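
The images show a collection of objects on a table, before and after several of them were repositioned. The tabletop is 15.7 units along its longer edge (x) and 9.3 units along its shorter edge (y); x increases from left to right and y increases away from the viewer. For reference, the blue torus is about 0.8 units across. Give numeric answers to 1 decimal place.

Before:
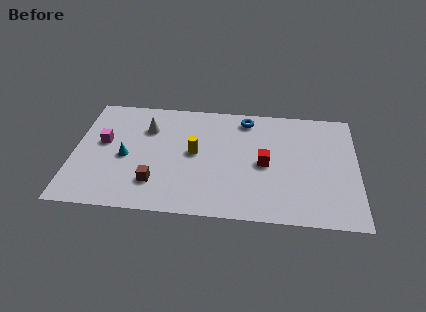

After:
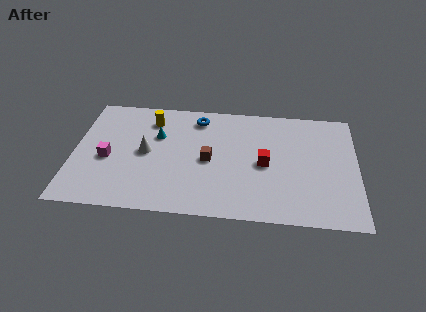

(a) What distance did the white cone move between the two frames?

2.0

The white cone moved from about (4.0, 6.7) to (4.0, 4.7), a distance of √(0.0² + 2.0²) ≈ 2.0.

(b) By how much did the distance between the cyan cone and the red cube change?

-1.5

They were about 7.7 units apart before and 6.2 after — 1.5 units closer together.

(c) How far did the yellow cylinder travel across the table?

3.5

From (6.7, 4.9) to (4.2, 7.4), the yellow cylinder covered √(2.5² + 2.5²) ≈ 3.5 units.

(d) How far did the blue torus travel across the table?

2.7

The blue torus was near (9.5, 8.0) before and (6.8, 7.8) after, so it travelled √(2.7² + 0.2²) ≈ 2.7 units.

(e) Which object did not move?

the red cube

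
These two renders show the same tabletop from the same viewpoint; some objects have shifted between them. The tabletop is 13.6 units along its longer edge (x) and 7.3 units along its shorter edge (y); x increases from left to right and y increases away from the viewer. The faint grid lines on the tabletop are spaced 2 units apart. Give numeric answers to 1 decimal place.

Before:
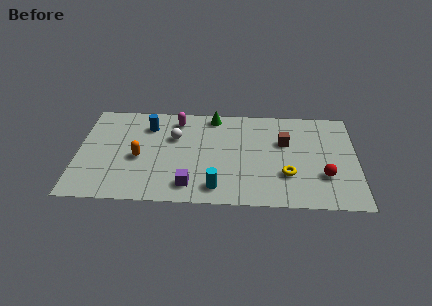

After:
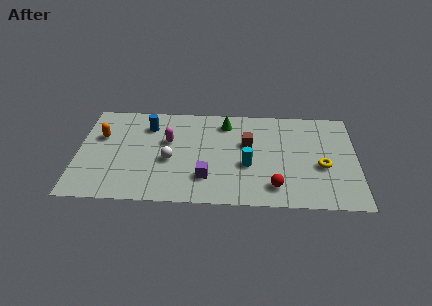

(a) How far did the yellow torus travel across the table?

1.8

The yellow torus was near (10.2, 2.3) before and (11.9, 3.0) after, so it travelled √(1.7² + 0.7²) ≈ 1.8 units.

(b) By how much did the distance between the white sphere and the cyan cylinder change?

-0.4

They were about 4.2 units apart before and 3.8 after — 0.4 units closer together.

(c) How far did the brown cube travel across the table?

1.8

The brown cube moved from about (10.1, 4.7) to (8.3, 4.5), a distance of √(1.8² + 0.2²) ≈ 1.8.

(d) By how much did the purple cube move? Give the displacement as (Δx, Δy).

(0.8, 0.6)

The purple cube started near (5.5, 1.3) and ended near (6.3, 1.9).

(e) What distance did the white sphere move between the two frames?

1.7

From (4.7, 4.8) to (4.5, 3.1), the white sphere covered √(0.2² + 1.7²) ≈ 1.7 units.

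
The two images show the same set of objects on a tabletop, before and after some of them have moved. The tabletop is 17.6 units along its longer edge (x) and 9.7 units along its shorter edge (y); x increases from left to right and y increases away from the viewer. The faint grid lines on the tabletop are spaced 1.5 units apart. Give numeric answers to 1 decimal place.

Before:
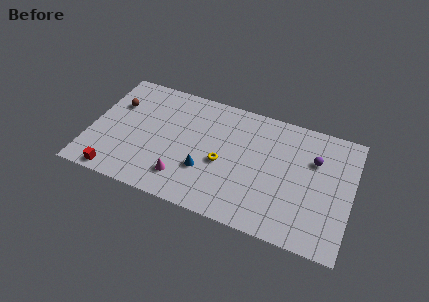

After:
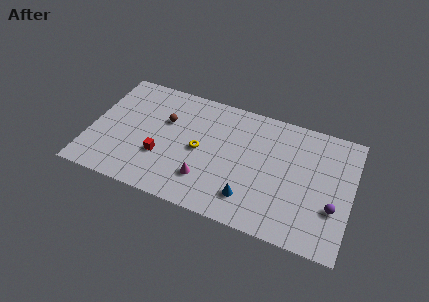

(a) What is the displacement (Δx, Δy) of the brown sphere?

(3.4, -0.3)

The brown sphere was at about (1.5, 6.6) and moved to about (4.9, 6.3).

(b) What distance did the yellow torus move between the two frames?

1.7

The yellow torus was near (9.0, 4.2) before and (7.4, 4.7) after, so it travelled √(1.6² + 0.5²) ≈ 1.7 units.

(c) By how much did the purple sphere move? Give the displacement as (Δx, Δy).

(1.5, -3.3)

From the two frames, the purple sphere sits at roughly (15.0, 6.6) before and (16.5, 3.3) after.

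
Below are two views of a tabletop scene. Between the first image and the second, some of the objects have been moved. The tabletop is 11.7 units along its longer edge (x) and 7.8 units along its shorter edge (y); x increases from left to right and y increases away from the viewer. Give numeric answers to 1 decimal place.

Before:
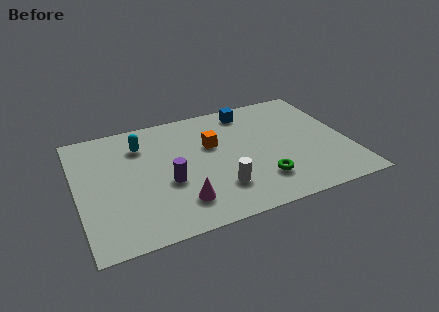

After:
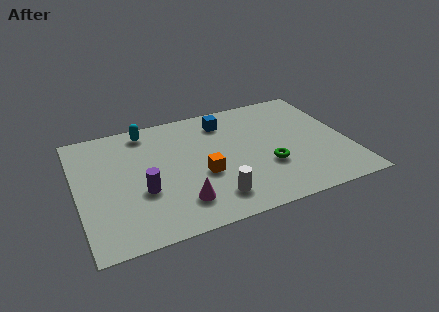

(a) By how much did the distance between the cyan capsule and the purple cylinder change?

+1.0

Before: roughly 2.9 units apart; after: 3.9. That's 1.0 units further apart.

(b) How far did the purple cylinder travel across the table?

1.1

The purple cylinder was near (3.8, 3.1) before and (2.7, 2.9) after, so it travelled √(1.1² + 0.2²) ≈ 1.1 units.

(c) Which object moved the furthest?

the orange cube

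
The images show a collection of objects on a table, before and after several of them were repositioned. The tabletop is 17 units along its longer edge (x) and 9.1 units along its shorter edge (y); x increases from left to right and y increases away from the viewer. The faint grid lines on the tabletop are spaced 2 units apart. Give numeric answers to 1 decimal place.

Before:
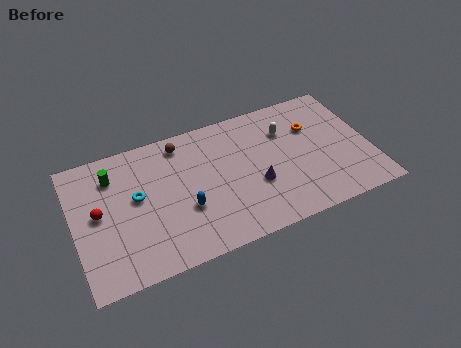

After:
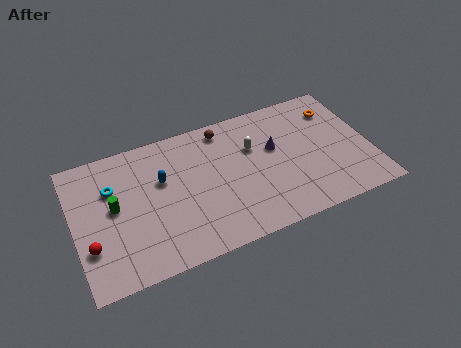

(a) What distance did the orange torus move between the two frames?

1.7

From (13.9, 6.2) to (15.4, 7.0), the orange torus covered √(1.5² + 0.8²) ≈ 1.7 units.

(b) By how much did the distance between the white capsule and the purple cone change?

-2.4

They were about 3.7 units apart before and 1.3 after — 2.4 units closer together.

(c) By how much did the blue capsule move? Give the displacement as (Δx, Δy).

(-1.1, 2.4)

From the two frames, the blue capsule sits at roughly (6.2, 3.3) before and (5.1, 5.7) after.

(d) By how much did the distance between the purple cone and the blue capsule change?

+2.4

They were about 4.1 units apart before and 6.5 after — 2.4 units further apart.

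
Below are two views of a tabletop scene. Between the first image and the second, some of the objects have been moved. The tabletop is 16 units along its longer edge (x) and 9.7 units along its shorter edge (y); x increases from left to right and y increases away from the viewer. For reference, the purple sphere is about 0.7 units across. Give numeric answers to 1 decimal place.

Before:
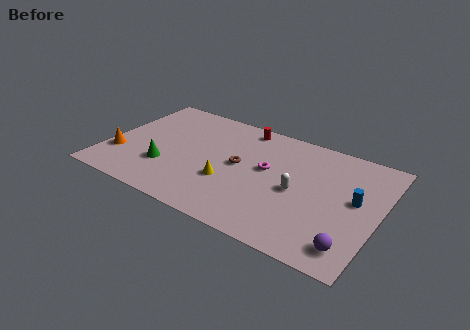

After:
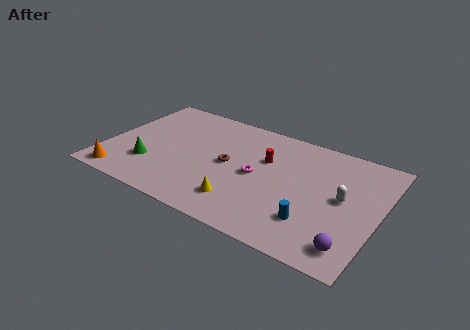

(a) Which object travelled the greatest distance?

the blue cylinder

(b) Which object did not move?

the purple sphere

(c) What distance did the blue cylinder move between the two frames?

3.5

From (14.6, 5.3) to (12.5, 2.5), the blue cylinder covered √(2.1² + 2.8²) ≈ 3.5 units.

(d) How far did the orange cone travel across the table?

1.9

From (0.9, 2.9) to (1.4, 1.1), the orange cone covered √(0.5² + 1.8²) ≈ 1.9 units.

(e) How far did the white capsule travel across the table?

2.7

The white capsule moved from about (11.3, 4.5) to (13.9, 5.1), a distance of √(2.6² + 0.6²) ≈ 2.7.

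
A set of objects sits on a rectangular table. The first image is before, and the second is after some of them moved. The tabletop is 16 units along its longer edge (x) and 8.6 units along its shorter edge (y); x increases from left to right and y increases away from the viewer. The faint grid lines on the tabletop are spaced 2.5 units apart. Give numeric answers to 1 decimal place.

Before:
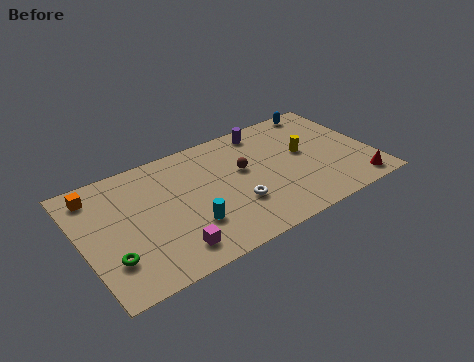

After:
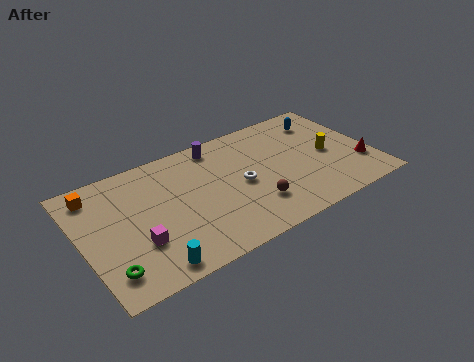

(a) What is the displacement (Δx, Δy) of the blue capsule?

(-0.1, -1.0)

The blue capsule started near (14.0, 7.8) and ended near (13.9, 6.8).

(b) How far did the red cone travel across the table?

1.5

The red cone was near (14.7, 1.1) before and (15.2, 2.5) after, so it travelled √(0.5² + 1.4²) ≈ 1.5 units.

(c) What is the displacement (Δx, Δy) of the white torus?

(0.5, 1.3)

The white torus started near (8.2, 2.8) and ended near (8.7, 4.1).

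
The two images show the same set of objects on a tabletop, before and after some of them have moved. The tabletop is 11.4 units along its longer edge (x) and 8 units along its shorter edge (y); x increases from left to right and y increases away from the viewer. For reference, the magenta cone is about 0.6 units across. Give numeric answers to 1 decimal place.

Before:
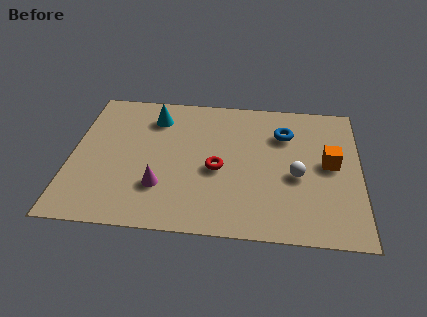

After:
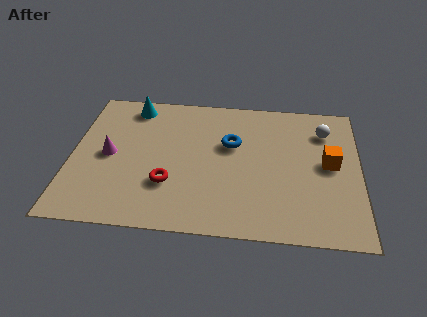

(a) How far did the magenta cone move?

2.6

From (3.6, 2.3) to (1.5, 3.9), the magenta cone covered √(2.1² + 1.6²) ≈ 2.6 units.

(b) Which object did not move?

the orange cube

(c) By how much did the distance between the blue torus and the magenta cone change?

-1.0

They were about 5.9 units apart before and 4.9 after — 1.0 units closer together.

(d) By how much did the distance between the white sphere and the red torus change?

+4.0

The distance was about 3.1 in the first image and 7.1 in the second, so they moved 4.0 units further apart.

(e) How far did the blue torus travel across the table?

2.2

The blue torus moved from about (8.4, 5.8) to (6.3, 5.0), a distance of √(2.1² + 0.8²) ≈ 2.2.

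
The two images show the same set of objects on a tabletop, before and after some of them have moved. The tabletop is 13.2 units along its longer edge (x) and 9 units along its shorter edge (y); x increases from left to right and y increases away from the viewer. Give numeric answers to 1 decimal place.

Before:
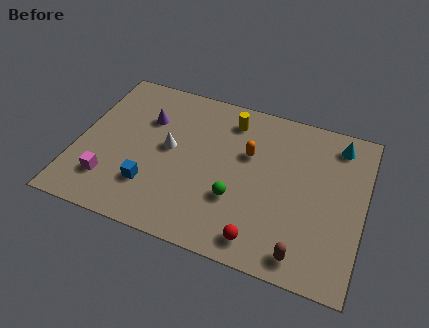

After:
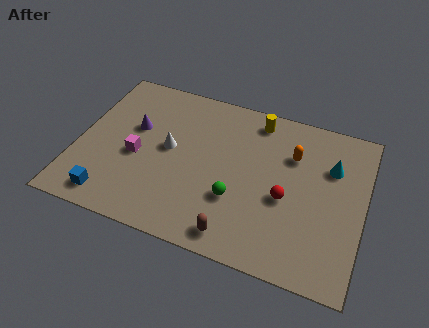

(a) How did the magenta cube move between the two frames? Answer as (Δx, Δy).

(1.1, 1.8)

The magenta cube started near (1.7, 2.1) and ended near (2.8, 3.9).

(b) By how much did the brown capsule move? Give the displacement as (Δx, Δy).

(-3.0, 0.0)

The brown capsule started near (10.7, 1.1) and ended near (7.7, 1.1).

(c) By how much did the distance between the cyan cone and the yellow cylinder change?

-1.1

They were about 5.0 units apart before and 3.9 after — 1.1 units closer together.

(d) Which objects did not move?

the green sphere and the white cone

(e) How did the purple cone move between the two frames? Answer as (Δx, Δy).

(-0.5, -0.7)

The purple cone was at about (3.0, 6.2) and moved to about (2.5, 5.5).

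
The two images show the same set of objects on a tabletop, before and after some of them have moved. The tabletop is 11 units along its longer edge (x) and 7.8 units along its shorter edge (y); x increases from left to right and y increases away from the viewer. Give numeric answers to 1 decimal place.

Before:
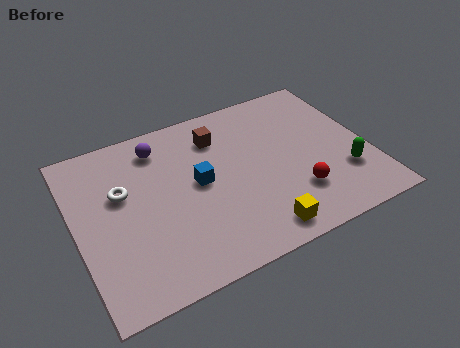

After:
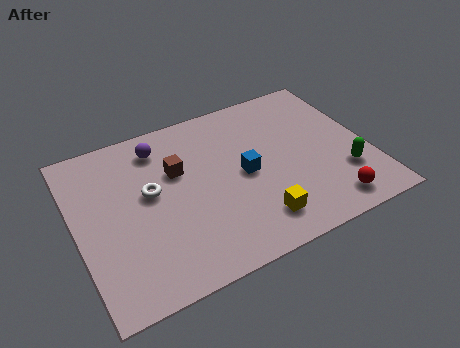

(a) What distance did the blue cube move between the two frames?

1.7

From (4.6, 4.1) to (6.3, 3.8), the blue cube covered √(1.7² + 0.3²) ≈ 1.7 units.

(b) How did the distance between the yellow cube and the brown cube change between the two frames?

-0.8

Before: roughly 5.1 units apart; after: 4.3. That's 0.8 units closer together.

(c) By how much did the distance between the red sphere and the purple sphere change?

+1.5

They were about 6.3 units apart before and 7.8 after — 1.5 units further apart.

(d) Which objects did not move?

the green capsule and the purple sphere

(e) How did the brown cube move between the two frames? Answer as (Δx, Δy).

(-1.7, -1.0)

From the two frames, the brown cube sits at roughly (5.6, 6.0) before and (3.9, 5.0) after.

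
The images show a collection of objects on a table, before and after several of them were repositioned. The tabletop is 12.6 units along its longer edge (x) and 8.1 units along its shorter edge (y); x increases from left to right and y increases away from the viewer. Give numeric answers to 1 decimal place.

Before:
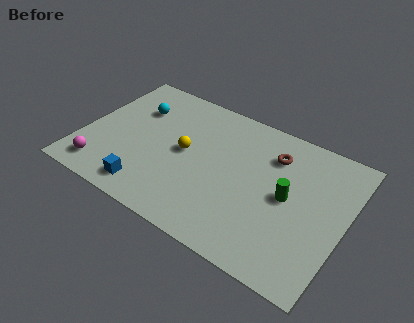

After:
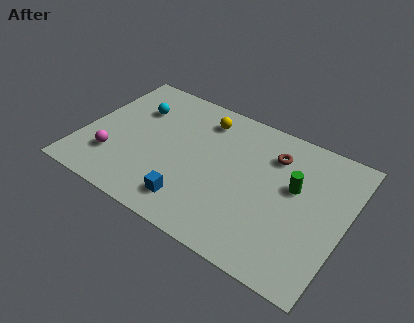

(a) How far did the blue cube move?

2.1

From (3.6, 1.2) to (5.7, 1.5), the blue cube covered √(2.1² + 0.3²) ≈ 2.1 units.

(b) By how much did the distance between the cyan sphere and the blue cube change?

+0.8

The distance was about 4.7 in the first image and 5.5 in the second, so they moved 0.8 units further apart.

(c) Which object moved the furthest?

the yellow sphere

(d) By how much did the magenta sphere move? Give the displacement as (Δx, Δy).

(0.4, 0.9)

The magenta sphere was at about (1.3, 1.3) and moved to about (1.7, 2.2).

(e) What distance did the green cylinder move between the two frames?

0.7

The green cylinder was near (9.9, 4.1) before and (10.1, 4.8) after, so it travelled √(0.2² + 0.7²) ≈ 0.7 units.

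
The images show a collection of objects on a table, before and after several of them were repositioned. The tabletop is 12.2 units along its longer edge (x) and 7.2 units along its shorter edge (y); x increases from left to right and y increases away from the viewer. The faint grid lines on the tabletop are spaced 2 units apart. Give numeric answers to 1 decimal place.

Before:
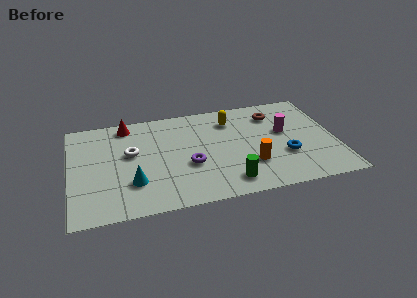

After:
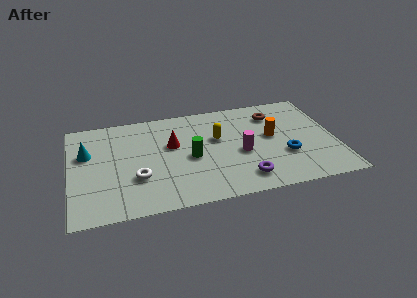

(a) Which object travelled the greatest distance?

the cyan cone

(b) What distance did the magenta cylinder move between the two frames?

2.4

From (9.9, 4.2) to (7.8, 3.1), the magenta cylinder covered √(2.1² + 1.1²) ≈ 2.4 units.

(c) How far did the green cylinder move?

2.6

From (7.1, 1.2) to (5.5, 3.3), the green cylinder covered √(1.6² + 2.1²) ≈ 2.6 units.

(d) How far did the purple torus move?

2.8

From (5.4, 2.8) to (7.8, 1.3), the purple torus covered √(2.4² + 1.5²) ≈ 2.8 units.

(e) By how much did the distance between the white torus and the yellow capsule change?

-0.6

The distance was about 4.9 in the first image and 4.3 in the second, so they moved 0.6 units closer together.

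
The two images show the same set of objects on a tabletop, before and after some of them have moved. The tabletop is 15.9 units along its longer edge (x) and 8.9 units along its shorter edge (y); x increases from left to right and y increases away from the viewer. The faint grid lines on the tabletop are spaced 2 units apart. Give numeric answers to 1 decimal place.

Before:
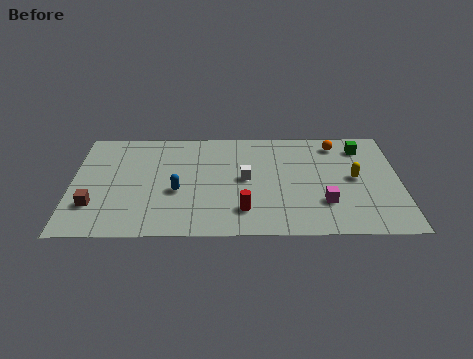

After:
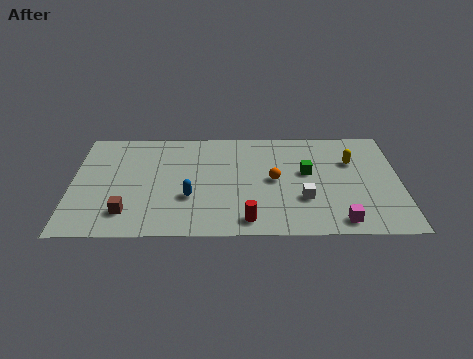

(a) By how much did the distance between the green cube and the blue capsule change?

-3.7

Before: roughly 9.7 units apart; after: 6.0. That's 3.7 units closer together.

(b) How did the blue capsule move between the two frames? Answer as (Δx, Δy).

(0.6, -0.5)

From the two frames, the blue capsule sits at roughly (5.1, 3.6) before and (5.7, 3.1) after.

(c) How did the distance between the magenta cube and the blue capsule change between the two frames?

+0.3

Before: roughly 7.2 units apart; after: 7.5. That's 0.3 units further apart.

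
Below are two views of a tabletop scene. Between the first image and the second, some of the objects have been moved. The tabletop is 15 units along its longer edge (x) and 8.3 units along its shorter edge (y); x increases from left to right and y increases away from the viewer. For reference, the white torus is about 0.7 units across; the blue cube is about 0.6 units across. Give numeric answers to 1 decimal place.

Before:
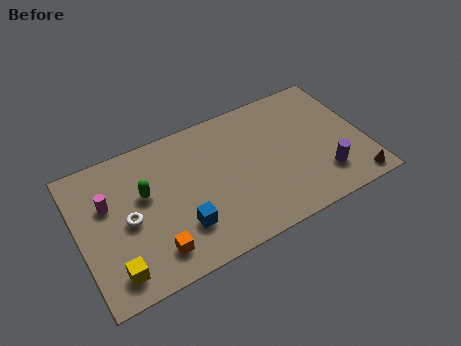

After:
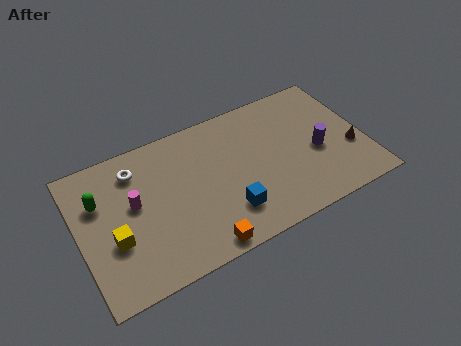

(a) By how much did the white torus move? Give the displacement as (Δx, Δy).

(0.7, 2.7)

The white torus was at about (2.5, 3.9) and moved to about (3.2, 6.6).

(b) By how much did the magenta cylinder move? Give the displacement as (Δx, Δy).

(1.3, -0.6)

The magenta cylinder was at about (1.6, 5.3) and moved to about (2.9, 4.7).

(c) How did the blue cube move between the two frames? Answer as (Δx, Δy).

(2.4, -0.2)

The blue cube was at about (5.1, 2.3) and moved to about (7.5, 2.1).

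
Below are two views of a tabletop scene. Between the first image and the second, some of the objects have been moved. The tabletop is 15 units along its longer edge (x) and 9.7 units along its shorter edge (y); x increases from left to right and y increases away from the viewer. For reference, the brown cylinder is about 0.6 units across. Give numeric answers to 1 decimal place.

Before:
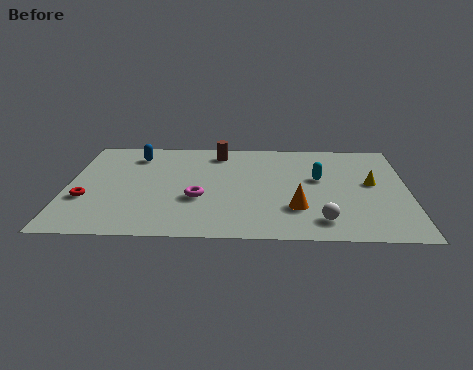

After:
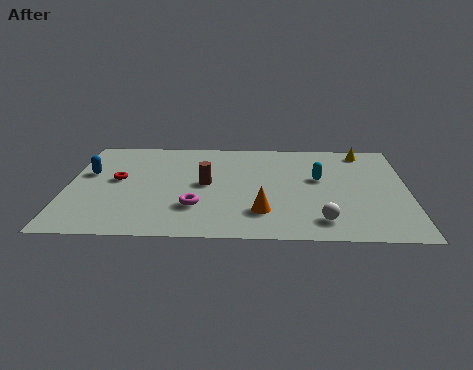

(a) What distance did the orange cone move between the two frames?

1.6

The orange cone was near (10.1, 2.8) before and (8.6, 2.4) after, so it travelled √(1.5² + 0.4²) ≈ 1.6 units.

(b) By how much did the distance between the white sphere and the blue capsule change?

+0.8

The distance was about 10.3 in the first image and 11.1 in the second, so they moved 0.8 units further apart.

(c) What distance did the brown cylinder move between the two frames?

3.2

The brown cylinder moved from about (6.6, 8.2) to (6.1, 5.0), a distance of √(0.5² + 3.2²) ≈ 3.2.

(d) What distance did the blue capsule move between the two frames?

2.8

The blue capsule moved from about (2.9, 7.8) to (0.9, 5.9), a distance of √(2.0² + 1.9²) ≈ 2.8.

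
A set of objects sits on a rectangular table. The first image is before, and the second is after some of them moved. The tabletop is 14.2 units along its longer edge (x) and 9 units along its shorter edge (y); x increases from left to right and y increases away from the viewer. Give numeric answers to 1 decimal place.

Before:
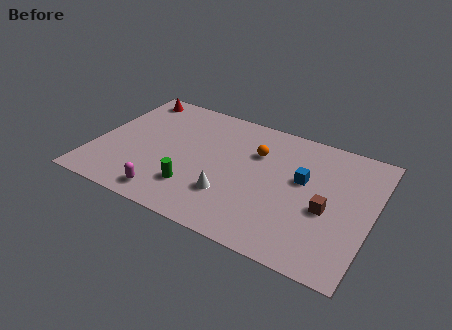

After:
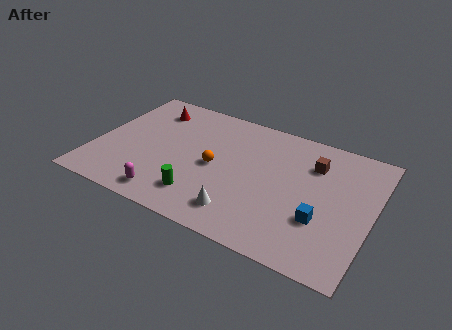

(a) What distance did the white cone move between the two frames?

1.1

The white cone moved from about (7.2, 2.6) to (7.9, 1.7), a distance of √(0.7² + 0.9²) ≈ 1.1.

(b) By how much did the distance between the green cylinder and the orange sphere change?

-2.3

The distance was about 4.7 in the first image and 2.4 in the second, so they moved 2.3 units closer together.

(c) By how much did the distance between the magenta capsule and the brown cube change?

+0.5

The distance was about 8.2 in the first image and 8.7 in the second, so they moved 0.5 units further apart.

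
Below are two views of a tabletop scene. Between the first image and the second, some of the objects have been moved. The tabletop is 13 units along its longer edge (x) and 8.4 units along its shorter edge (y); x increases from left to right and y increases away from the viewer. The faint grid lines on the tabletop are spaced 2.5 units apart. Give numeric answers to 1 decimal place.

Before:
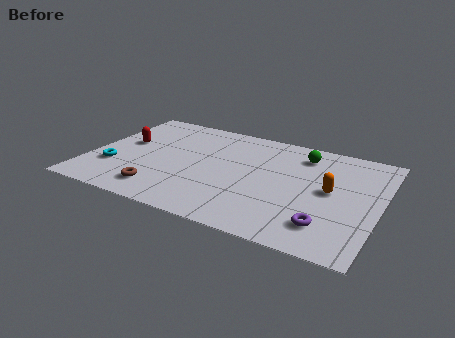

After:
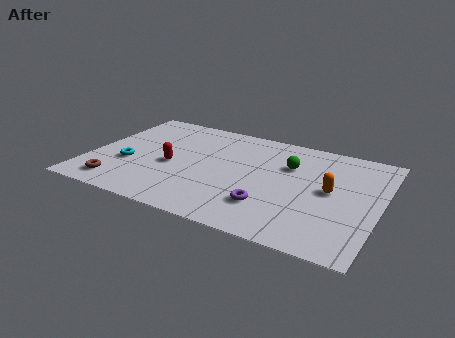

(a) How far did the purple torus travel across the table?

2.6

From (10.9, 1.8) to (8.3, 2.2), the purple torus covered √(2.6² + 0.4²) ≈ 2.6 units.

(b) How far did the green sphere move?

1.2

The green sphere moved from about (9.3, 6.8) to (8.8, 5.7), a distance of √(0.5² + 1.1²) ≈ 1.2.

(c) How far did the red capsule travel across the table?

2.5

The red capsule moved from about (1.4, 4.8) to (3.7, 3.7), a distance of √(2.3² + 1.1²) ≈ 2.5.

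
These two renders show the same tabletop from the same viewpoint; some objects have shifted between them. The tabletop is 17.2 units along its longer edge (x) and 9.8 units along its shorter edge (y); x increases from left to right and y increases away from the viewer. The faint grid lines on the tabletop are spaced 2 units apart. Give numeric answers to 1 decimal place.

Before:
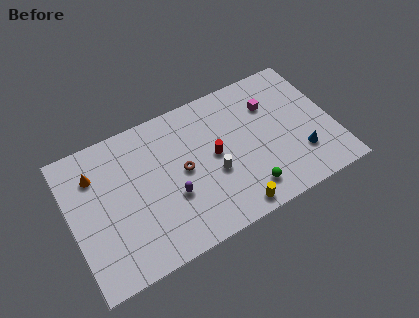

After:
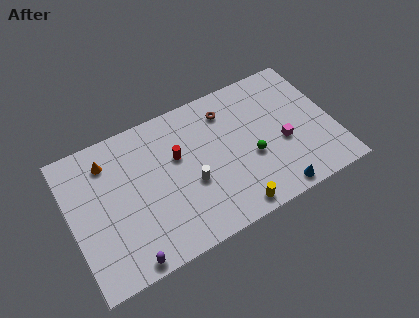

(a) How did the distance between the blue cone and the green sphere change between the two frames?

-0.6

They were about 3.8 units apart before and 3.2 after — 0.6 units closer together.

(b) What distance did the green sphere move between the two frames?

2.2

From (11.1, 1.8) to (11.7, 3.9), the green sphere covered √(0.6² + 2.1²) ≈ 2.2 units.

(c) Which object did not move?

the yellow cylinder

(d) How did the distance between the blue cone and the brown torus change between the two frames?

-0.6

Before: roughly 7.8 units apart; after: 7.2. That's 0.6 units closer together.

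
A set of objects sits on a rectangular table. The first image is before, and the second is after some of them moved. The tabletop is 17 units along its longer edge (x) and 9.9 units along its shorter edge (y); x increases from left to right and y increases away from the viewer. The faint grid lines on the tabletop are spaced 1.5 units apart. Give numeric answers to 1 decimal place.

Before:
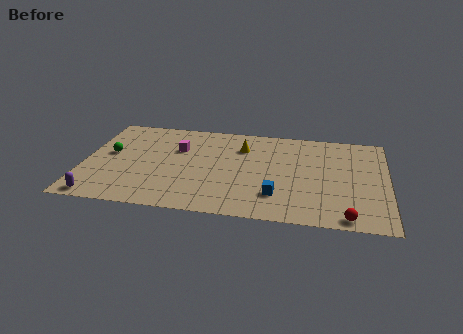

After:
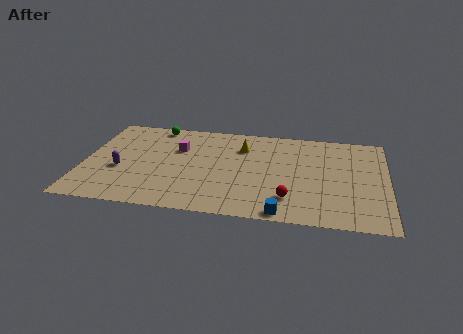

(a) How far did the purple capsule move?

3.2

From (1.1, 0.9) to (2.1, 3.9), the purple capsule covered √(1.0² + 3.0²) ≈ 3.2 units.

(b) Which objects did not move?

the magenta cube and the yellow cone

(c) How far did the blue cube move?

1.7

The blue cube was near (10.9, 2.5) before and (11.3, 0.8) after, so it travelled √(0.4² + 1.7²) ≈ 1.7 units.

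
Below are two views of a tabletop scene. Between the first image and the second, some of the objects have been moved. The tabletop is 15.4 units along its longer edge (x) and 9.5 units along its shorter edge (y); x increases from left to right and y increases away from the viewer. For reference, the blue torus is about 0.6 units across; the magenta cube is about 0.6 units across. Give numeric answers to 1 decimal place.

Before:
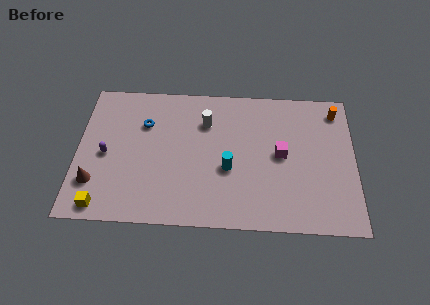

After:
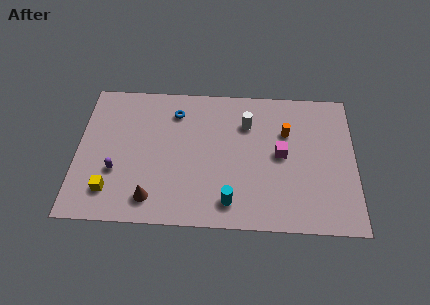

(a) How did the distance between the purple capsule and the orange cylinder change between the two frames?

-3.4

They were about 13.3 units apart before and 9.9 after — 3.4 units closer together.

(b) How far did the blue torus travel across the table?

1.9

The blue torus was near (3.7, 6.6) before and (5.4, 7.5) after, so it travelled √(1.7² + 0.9²) ≈ 1.9 units.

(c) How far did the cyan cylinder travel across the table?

2.2

The cyan cylinder moved from about (8.4, 3.8) to (8.5, 1.6), a distance of √(0.1² + 2.2²) ≈ 2.2.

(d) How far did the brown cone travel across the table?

3.3

From (1.0, 2.5) to (4.2, 1.6), the brown cone covered √(3.2² + 0.9²) ≈ 3.3 units.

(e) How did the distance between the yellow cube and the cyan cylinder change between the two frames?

-0.8

The distance was about 7.4 in the first image and 6.6 in the second, so they moved 0.8 units closer together.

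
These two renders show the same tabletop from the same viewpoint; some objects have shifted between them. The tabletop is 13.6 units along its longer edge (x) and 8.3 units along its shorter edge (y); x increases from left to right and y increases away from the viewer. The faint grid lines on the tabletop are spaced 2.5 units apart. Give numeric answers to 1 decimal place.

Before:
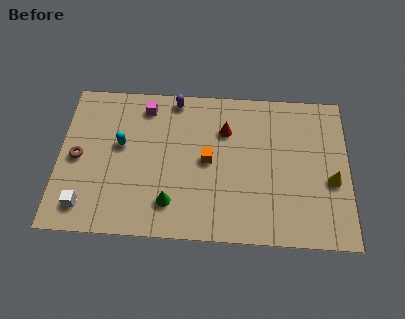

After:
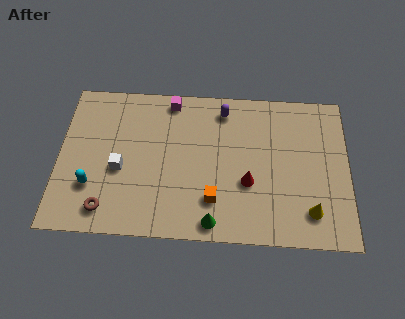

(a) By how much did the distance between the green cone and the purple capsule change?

+0.4

Before: roughly 5.7 units apart; after: 6.1. That's 0.4 units further apart.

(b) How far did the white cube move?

2.6

The white cube was near (1.3, 1.4) before and (2.9, 3.5) after, so it travelled √(1.6² + 2.1²) ≈ 2.6 units.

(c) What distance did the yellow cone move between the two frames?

2.0

From (12.8, 3.4) to (11.8, 1.7), the yellow cone covered √(1.0² + 1.7²) ≈ 2.0 units.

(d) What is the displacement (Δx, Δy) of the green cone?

(2.0, -0.9)

The green cone started near (5.3, 1.8) and ended near (7.3, 0.9).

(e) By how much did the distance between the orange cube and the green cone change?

-1.7

Before: roughly 2.9 units apart; after: 1.2. That's 1.7 units closer together.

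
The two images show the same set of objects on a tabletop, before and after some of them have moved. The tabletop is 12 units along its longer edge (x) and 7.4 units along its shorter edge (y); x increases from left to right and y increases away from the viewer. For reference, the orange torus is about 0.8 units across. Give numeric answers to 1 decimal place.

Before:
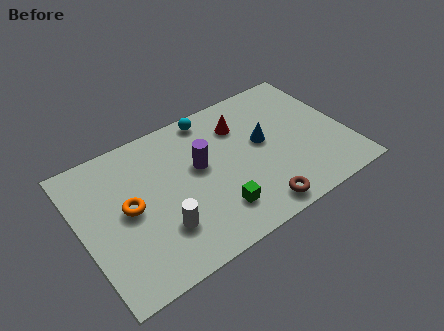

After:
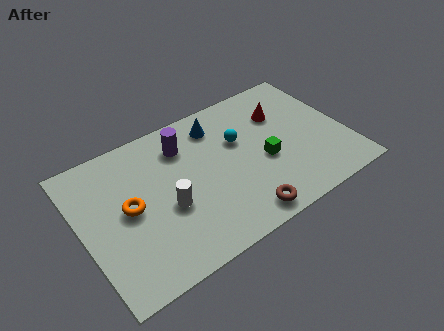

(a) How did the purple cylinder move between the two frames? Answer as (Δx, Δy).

(-0.5, 1.4)

The purple cylinder started near (5.4, 4.3) and ended near (4.9, 5.7).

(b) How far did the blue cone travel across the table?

2.6

The blue cone moved from about (8.3, 4.1) to (6.5, 6.0), a distance of √(1.8² + 1.9²) ≈ 2.6.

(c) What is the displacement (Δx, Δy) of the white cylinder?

(0.4, 0.9)

The white cylinder started near (3.3, 2.1) and ended near (3.7, 3.0).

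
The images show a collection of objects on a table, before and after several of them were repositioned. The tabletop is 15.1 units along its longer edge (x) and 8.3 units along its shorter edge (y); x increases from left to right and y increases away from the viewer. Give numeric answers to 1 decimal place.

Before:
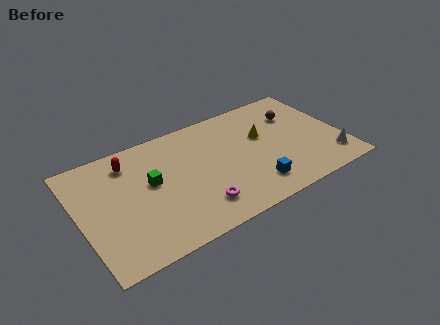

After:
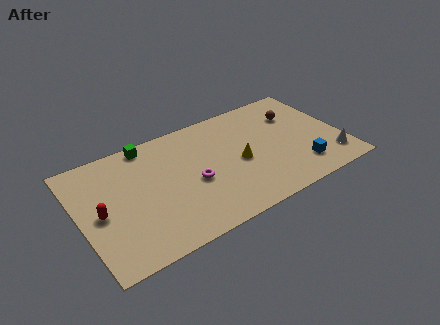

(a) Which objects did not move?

the white cone and the brown sphere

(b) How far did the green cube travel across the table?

2.8

The green cube was near (4.1, 4.7) before and (4.3, 7.5) after, so it travelled √(0.2² + 2.8²) ≈ 2.8 units.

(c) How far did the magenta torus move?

1.8

The magenta torus moved from about (6.4, 1.8) to (6.4, 3.6), a distance of √(0.0² + 1.8²) ≈ 1.8.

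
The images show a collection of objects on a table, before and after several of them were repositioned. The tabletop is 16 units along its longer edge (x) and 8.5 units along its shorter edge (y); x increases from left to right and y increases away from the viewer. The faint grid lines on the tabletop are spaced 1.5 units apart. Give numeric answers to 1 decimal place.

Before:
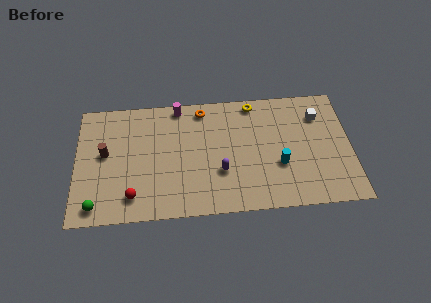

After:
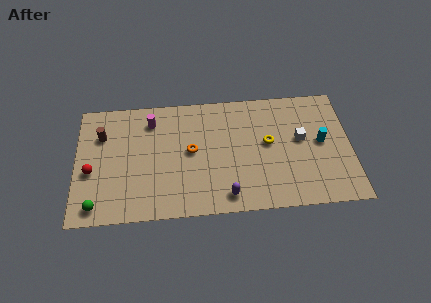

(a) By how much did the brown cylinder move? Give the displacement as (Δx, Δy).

(-0.2, 1.3)

The brown cylinder started near (1.7, 4.7) and ended near (1.5, 6.0).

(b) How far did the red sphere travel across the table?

3.1

The red sphere was near (3.3, 1.6) before and (0.9, 3.5) after, so it travelled √(2.4² + 1.9²) ≈ 3.1 units.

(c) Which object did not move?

the green sphere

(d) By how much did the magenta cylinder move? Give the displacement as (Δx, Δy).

(-1.6, -0.9)

From the two frames, the magenta cylinder sits at roughly (6.0, 7.7) before and (4.4, 6.8) after.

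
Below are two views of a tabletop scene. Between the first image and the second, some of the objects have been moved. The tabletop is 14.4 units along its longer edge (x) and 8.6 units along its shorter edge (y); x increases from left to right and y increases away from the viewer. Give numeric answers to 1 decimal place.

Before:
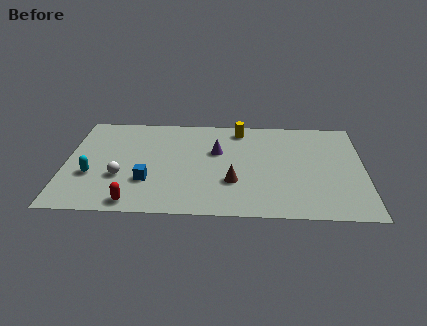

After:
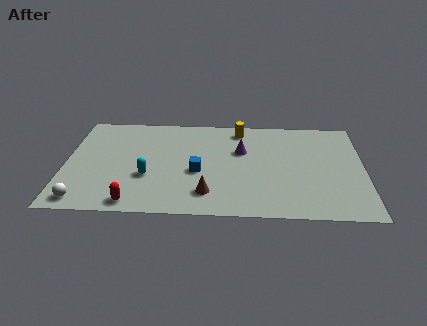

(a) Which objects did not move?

the yellow cylinder and the red capsule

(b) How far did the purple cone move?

1.2

The purple cone moved from about (7.3, 5.4) to (8.5, 5.5), a distance of √(1.2² + 0.1²) ≈ 1.2.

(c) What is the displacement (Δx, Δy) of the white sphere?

(-1.7, -2.0)

From the two frames, the white sphere sits at roughly (2.7, 3.0) before and (1.0, 1.0) after.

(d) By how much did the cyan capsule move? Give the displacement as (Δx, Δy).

(2.7, 0.0)

The cyan capsule was at about (1.3, 3.1) and moved to about (4.0, 3.1).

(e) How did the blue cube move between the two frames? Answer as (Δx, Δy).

(2.4, 0.9)

From the two frames, the blue cube sits at roughly (4.0, 2.7) before and (6.4, 3.6) after.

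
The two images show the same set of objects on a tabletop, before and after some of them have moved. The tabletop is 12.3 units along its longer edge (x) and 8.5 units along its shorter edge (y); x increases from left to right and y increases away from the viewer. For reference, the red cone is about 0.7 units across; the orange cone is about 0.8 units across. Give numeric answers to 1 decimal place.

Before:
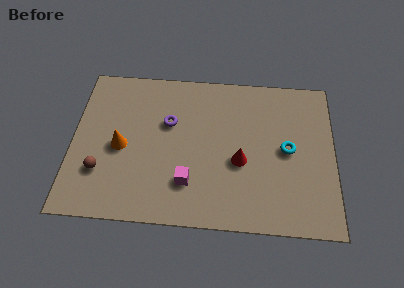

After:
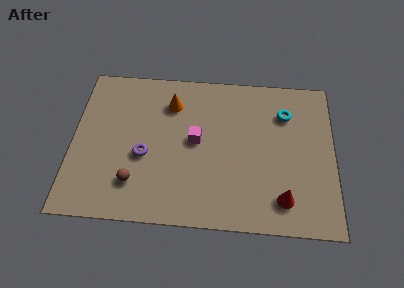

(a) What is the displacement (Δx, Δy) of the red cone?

(2.0, -1.9)

The red cone started near (7.9, 3.5) and ended near (9.9, 1.6).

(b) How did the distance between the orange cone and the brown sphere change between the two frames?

+3.1

Before: roughly 1.7 units apart; after: 4.8. That's 3.1 units further apart.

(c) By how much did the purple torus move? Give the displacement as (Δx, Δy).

(-1.1, -1.9)

The purple torus started near (4.5, 5.4) and ended near (3.4, 3.5).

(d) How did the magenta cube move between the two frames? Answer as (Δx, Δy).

(0.3, 2.3)

From the two frames, the magenta cube sits at roughly (5.5, 2.2) before and (5.8, 4.5) after.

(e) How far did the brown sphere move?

1.7

From (1.4, 2.5) to (3.0, 2.0), the brown sphere covered √(1.6² + 0.5²) ≈ 1.7 units.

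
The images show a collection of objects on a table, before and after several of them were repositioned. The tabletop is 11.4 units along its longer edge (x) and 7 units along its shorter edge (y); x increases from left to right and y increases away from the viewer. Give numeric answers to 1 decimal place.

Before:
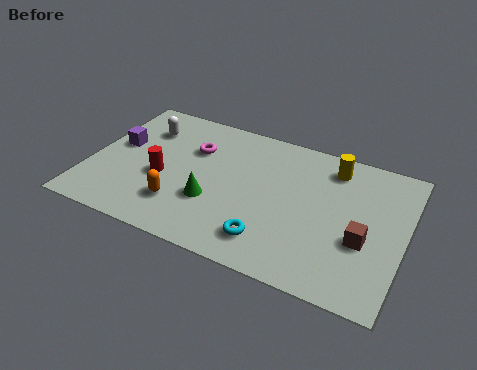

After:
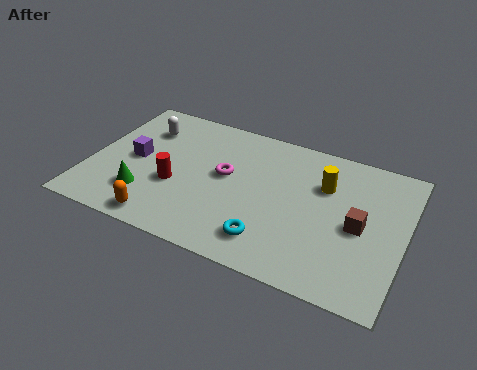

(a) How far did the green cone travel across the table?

2.5

From (4.6, 2.4) to (2.2, 1.8), the green cone covered √(2.4² + 0.6²) ≈ 2.5 units.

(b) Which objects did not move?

the white capsule and the cyan torus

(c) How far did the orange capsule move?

1.1

From (3.5, 1.8) to (3.0, 0.8), the orange capsule covered √(0.5² + 1.0²) ≈ 1.1 units.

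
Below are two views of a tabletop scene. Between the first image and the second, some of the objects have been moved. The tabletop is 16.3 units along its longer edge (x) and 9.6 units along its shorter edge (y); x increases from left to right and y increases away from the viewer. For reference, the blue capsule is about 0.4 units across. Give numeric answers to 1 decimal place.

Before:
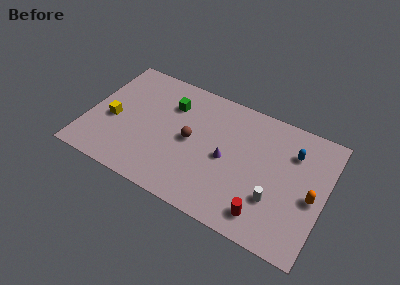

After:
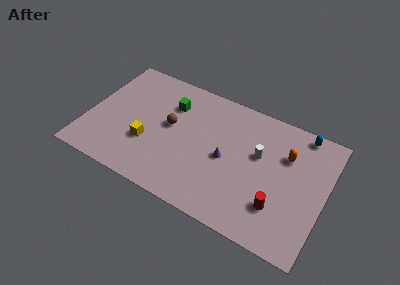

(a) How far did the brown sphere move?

1.6

The brown sphere was near (7.1, 4.8) before and (5.6, 5.3) after, so it travelled √(1.5² + 0.5²) ≈ 1.6 units.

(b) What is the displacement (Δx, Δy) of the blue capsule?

(0.4, 1.7)

The blue capsule was at about (13.9, 7.0) and moved to about (14.3, 8.7).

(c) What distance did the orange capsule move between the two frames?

3.0

The orange capsule moved from about (15.5, 4.3) to (13.5, 6.6), a distance of √(2.0² + 2.3²) ≈ 3.0.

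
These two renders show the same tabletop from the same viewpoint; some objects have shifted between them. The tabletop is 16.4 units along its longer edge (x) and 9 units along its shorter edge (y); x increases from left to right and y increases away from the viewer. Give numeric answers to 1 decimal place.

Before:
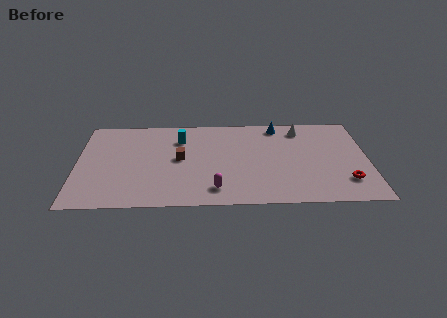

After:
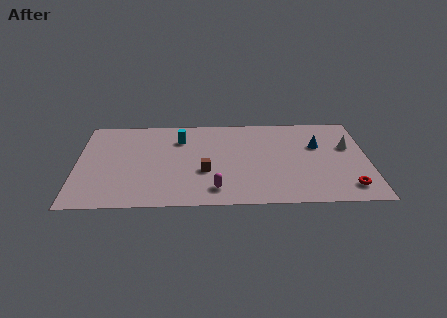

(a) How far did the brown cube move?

1.9

The brown cube was near (5.8, 4.7) before and (7.2, 3.4) after, so it travelled √(1.4² + 1.3²) ≈ 1.9 units.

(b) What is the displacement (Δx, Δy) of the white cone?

(2.6, -1.9)

The white cone was at about (12.7, 7.5) and moved to about (15.3, 5.6).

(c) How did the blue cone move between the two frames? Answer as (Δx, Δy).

(2.2, -2.1)

The blue cone started near (11.4, 7.9) and ended near (13.6, 5.8).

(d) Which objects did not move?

the cyan cylinder and the magenta capsule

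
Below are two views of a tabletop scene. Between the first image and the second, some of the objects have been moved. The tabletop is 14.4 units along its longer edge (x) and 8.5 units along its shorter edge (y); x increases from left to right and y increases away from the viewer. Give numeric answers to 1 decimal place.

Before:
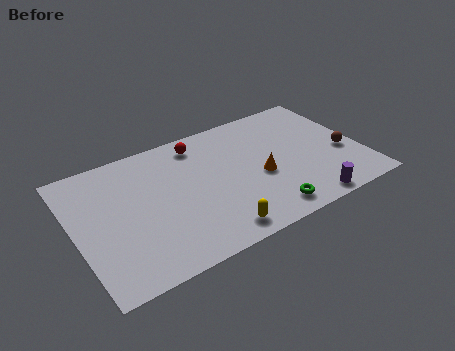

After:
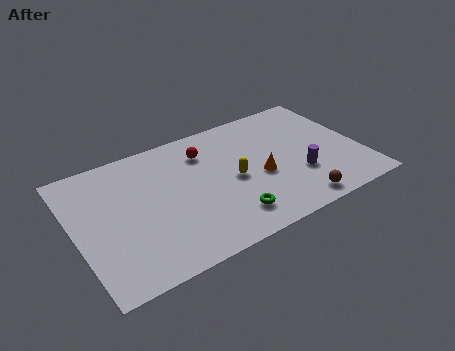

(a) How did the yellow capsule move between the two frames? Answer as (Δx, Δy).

(1.4, 2.9)

The yellow capsule was at about (6.5, 1.1) and moved to about (7.9, 4.0).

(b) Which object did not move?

the orange cone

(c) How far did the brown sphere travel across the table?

3.8

The brown sphere was near (13.5, 3.4) before and (10.6, 1.0) after, so it travelled √(2.9² + 2.4²) ≈ 3.8 units.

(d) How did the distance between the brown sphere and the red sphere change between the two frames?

-1.2

The distance was about 7.9 in the first image and 6.7 in the second, so they moved 1.2 units closer together.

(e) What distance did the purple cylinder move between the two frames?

2.0

The purple cylinder moved from about (11.1, 0.8) to (11.1, 2.8), a distance of √(0.0² + 2.0²) ≈ 2.0.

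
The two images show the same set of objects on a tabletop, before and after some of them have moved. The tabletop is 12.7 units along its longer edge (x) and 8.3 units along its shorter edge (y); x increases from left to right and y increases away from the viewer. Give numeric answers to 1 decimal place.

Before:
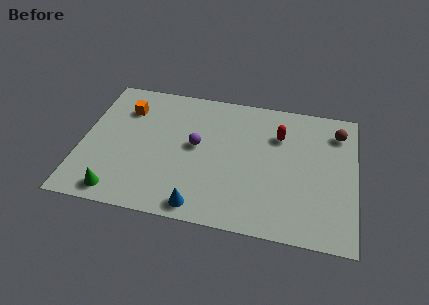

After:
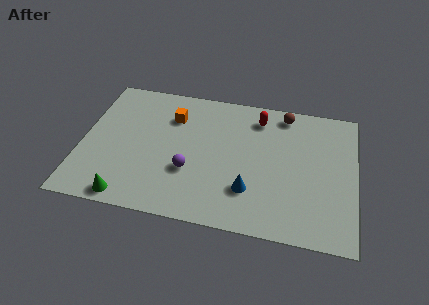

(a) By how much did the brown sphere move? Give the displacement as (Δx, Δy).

(-2.5, 0.7)

The brown sphere was at about (11.8, 6.6) and moved to about (9.3, 7.3).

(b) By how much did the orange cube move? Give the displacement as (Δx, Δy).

(2.2, -0.1)

From the two frames, the orange cube sits at roughly (1.9, 6.2) before and (4.1, 6.1) after.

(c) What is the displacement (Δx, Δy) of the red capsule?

(-1.0, 0.9)

From the two frames, the red capsule sits at roughly (9.1, 5.9) before and (8.1, 6.8) after.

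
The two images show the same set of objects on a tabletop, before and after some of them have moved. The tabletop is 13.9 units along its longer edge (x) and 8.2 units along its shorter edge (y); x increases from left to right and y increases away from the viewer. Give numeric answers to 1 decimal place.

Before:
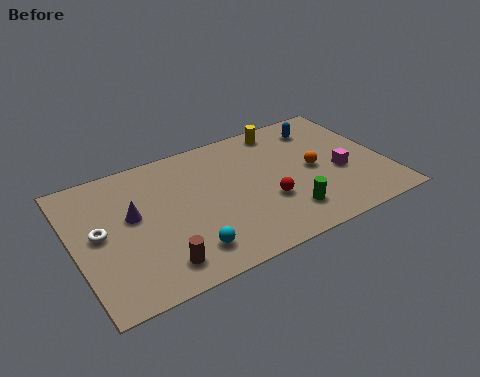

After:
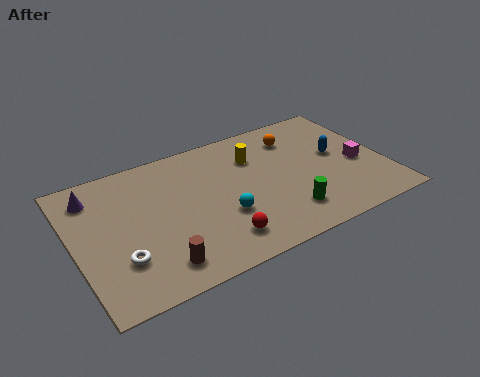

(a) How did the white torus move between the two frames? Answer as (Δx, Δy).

(0.7, -1.9)

From the two frames, the white torus sits at roughly (1.1, 4.3) before and (1.8, 2.4) after.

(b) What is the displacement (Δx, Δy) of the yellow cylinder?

(-1.5, -1.3)

From the two frames, the yellow cylinder sits at roughly (9.8, 7.2) before and (8.3, 5.9) after.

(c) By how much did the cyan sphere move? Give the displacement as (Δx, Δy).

(1.8, 1.3)

From the two frames, the cyan sphere sits at roughly (4.6, 1.6) before and (6.4, 2.9) after.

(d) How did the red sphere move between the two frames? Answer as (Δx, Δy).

(-2.4, -1.3)

The red sphere was at about (8.4, 2.9) and moved to about (6.0, 1.6).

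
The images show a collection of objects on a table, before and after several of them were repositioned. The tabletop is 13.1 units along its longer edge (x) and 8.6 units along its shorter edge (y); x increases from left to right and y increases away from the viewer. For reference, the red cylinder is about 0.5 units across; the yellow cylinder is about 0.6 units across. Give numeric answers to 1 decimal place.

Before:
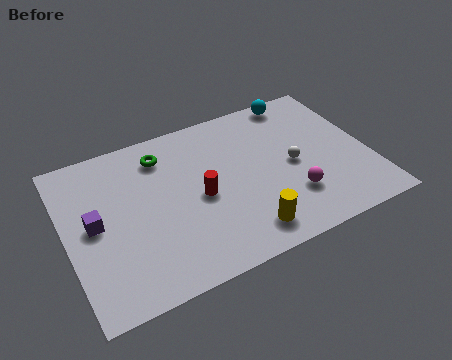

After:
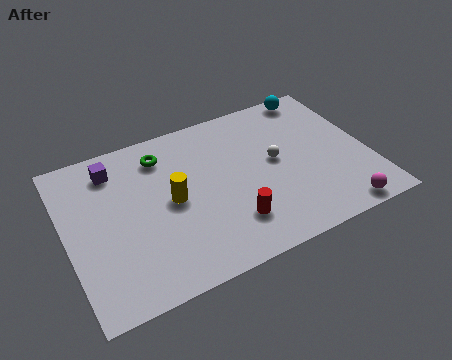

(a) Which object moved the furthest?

the yellow cylinder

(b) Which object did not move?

the green torus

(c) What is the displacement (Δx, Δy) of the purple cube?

(1.1, 2.6)

The purple cube was at about (1.2, 4.4) and moved to about (2.3, 7.0).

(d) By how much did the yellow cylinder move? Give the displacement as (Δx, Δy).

(-2.8, 2.9)

From the two frames, the yellow cylinder sits at roughly (7.3, 1.4) before and (4.5, 4.3) after.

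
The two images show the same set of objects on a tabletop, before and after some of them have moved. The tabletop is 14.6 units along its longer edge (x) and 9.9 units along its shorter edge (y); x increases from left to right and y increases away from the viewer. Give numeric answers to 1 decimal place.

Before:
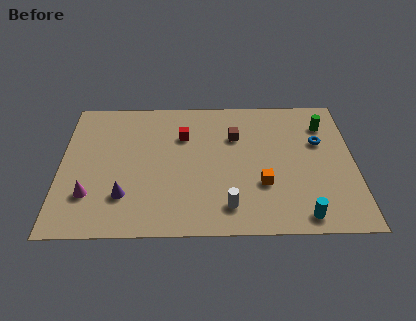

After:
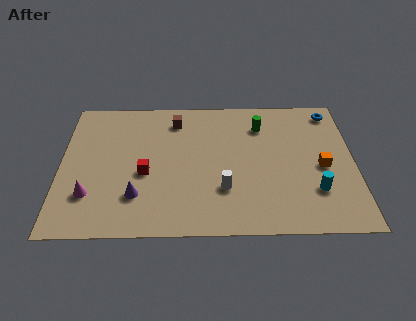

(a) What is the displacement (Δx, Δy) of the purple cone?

(0.6, 0.0)

The purple cone started near (3.2, 2.6) and ended near (3.8, 2.6).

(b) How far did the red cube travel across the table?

3.3

From (6.1, 6.9) to (4.2, 4.2), the red cube covered √(1.9² + 2.7²) ≈ 3.3 units.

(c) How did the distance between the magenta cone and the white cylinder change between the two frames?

-0.3

They were about 6.9 units apart before and 6.6 after — 0.3 units closer together.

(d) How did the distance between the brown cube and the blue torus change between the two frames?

+3.7

Before: roughly 4.2 units apart; after: 7.9. That's 3.7 units further apart.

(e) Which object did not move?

the magenta cone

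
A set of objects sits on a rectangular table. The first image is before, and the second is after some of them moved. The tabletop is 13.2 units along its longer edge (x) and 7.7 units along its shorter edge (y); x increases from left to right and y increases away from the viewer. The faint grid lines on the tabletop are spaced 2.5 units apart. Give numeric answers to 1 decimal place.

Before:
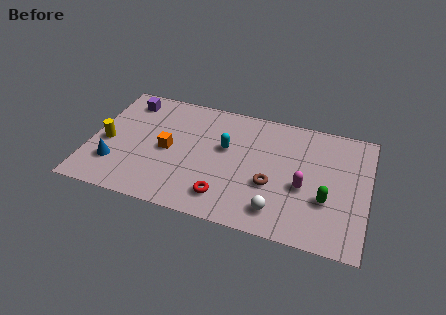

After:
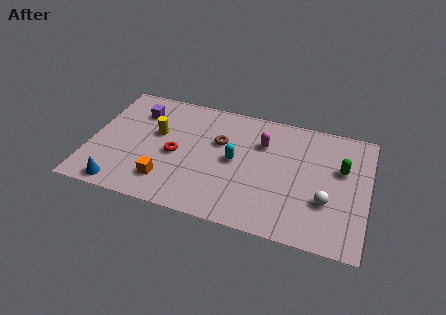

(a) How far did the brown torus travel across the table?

3.3

The brown torus moved from about (8.7, 2.9) to (6.1, 4.9), a distance of √(2.6² + 2.0²) ≈ 3.3.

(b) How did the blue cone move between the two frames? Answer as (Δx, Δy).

(0.4, -1.3)

The blue cone started near (1.3, 2.1) and ended near (1.7, 0.8).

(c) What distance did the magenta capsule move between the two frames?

3.0

From (10.2, 3.2) to (8.1, 5.4), the magenta capsule covered √(2.1² + 2.2²) ≈ 3.0 units.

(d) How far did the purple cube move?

0.8

From (1.5, 6.4) to (2.1, 5.8), the purple cube covered √(0.6² + 0.6²) ≈ 0.8 units.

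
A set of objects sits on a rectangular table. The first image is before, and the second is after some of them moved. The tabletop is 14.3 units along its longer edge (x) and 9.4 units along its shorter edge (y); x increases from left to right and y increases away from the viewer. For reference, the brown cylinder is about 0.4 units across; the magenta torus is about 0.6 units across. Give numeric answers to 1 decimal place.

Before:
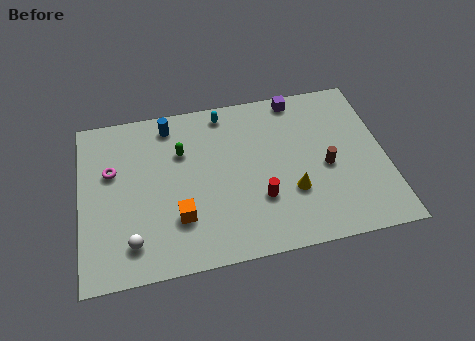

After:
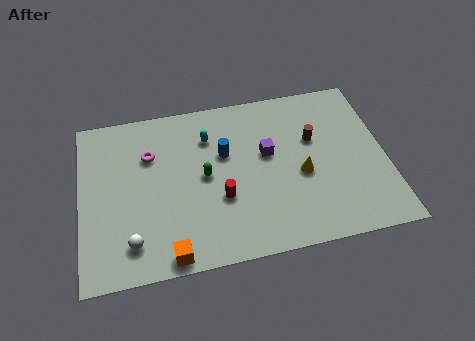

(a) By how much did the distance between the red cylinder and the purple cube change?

-2.8

They were about 5.9 units apart before and 3.1 after — 2.8 units closer together.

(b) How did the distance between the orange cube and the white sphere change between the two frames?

-0.4

They were about 2.4 units apart before and 2.0 after — 0.4 units closer together.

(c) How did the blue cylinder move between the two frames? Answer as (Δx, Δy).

(2.5, -2.2)

The blue cylinder started near (4.3, 8.1) and ended near (6.8, 5.9).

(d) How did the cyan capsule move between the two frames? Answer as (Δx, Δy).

(-0.8, -1.3)

The cyan capsule started near (6.9, 8.3) and ended near (6.1, 7.0).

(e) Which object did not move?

the white sphere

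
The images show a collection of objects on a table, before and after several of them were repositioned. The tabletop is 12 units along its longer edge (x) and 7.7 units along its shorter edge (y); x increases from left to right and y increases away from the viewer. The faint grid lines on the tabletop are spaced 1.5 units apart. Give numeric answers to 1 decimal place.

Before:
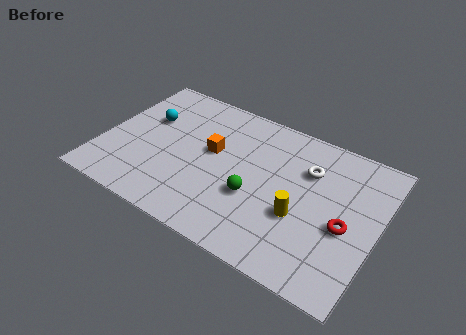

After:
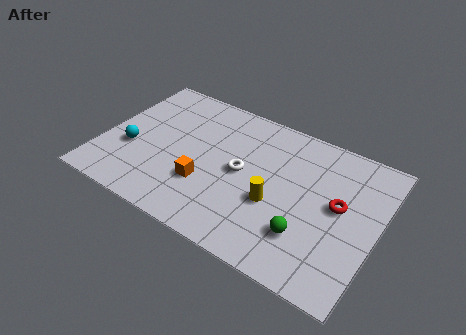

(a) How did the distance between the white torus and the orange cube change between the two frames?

-2.2

They were about 4.2 units apart before and 2.0 after — 2.2 units closer together.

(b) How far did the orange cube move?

1.9

The orange cube moved from about (4.7, 4.4) to (4.7, 2.5), a distance of √(0.0² + 1.9²) ≈ 1.9.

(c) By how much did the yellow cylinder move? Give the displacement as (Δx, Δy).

(-1.1, 0.1)

The yellow cylinder was at about (8.8, 2.9) and moved to about (7.7, 3.0).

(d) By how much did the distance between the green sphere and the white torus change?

+0.4

Before: roughly 3.2 units apart; after: 3.6. That's 0.4 units further apart.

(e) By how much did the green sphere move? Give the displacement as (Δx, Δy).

(2.4, -0.8)

The green sphere started near (6.8, 2.9) and ended near (9.2, 2.1).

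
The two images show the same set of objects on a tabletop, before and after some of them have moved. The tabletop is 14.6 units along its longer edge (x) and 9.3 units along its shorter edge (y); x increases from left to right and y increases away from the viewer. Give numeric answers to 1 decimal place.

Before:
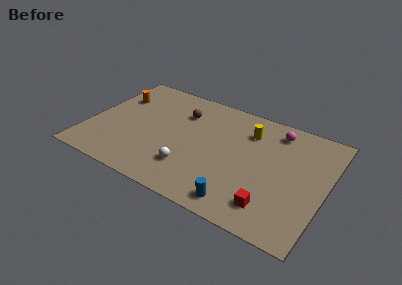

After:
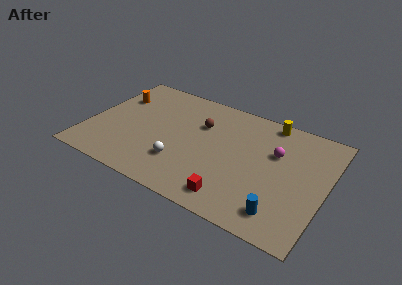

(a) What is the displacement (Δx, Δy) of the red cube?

(-2.3, -0.4)

The red cube was at about (11.7, 1.8) and moved to about (9.4, 1.4).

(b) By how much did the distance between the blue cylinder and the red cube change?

+1.0

They were about 1.9 units apart before and 2.9 after — 1.0 units further apart.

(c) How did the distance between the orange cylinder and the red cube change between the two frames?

-1.8

Before: roughly 11.4 units apart; after: 9.6. That's 1.8 units closer together.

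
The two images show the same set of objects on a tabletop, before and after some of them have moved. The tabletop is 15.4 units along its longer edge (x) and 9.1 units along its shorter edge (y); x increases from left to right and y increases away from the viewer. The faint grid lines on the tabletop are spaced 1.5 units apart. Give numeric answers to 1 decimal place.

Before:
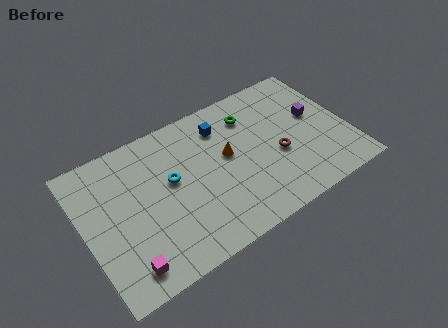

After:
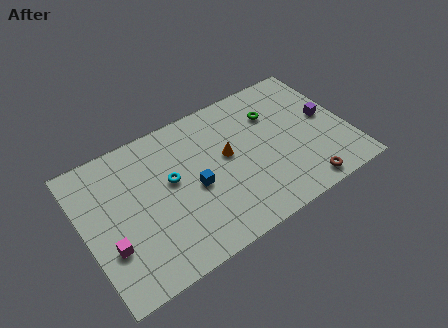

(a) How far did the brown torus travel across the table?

2.9

The brown torus moved from about (11.2, 3.7) to (12.2, 1.0), a distance of √(1.0² + 2.7²) ≈ 2.9.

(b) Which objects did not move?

the orange cone and the cyan torus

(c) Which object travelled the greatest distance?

the blue cube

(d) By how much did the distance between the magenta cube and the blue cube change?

-3.4

Before: roughly 8.6 units apart; after: 5.2. That's 3.4 units closer together.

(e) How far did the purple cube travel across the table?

0.7

The purple cube moved from about (13.7, 5.2) to (14.3, 4.8), a distance of √(0.6² + 0.4²) ≈ 0.7.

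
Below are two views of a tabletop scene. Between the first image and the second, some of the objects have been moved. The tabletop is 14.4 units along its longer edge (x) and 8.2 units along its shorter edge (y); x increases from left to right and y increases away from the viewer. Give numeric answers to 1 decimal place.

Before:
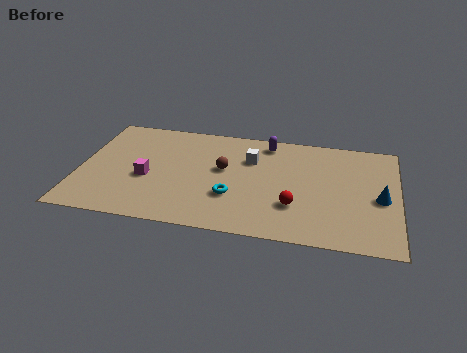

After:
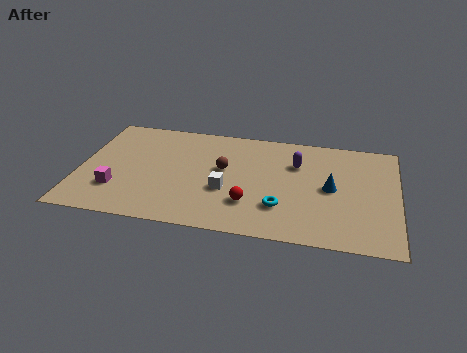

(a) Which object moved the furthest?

the white cube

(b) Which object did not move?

the brown sphere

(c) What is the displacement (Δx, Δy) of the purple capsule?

(1.4, -1.4)

From the two frames, the purple capsule sits at roughly (8.4, 7.1) before and (9.8, 5.7) after.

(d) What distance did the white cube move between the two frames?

2.8

The white cube was near (7.7, 5.7) before and (6.7, 3.1) after, so it travelled √(1.0² + 2.6²) ≈ 2.8 units.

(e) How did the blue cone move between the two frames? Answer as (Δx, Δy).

(-2.2, 0.4)

From the two frames, the blue cone sits at roughly (13.6, 3.7) before and (11.4, 4.1) after.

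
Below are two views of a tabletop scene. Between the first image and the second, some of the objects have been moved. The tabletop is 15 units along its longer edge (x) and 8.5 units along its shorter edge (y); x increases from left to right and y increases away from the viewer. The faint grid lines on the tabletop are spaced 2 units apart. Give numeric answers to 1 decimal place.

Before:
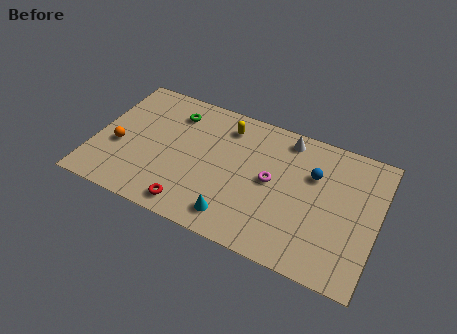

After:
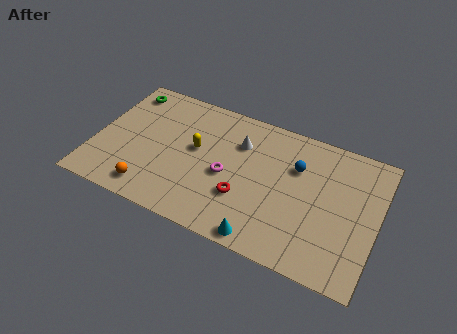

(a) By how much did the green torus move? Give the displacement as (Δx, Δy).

(-2.8, 0.5)

The green torus started near (3.9, 6.7) and ended near (1.1, 7.2).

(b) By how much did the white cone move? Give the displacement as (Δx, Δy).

(-2.4, -1.3)

The white cone started near (9.9, 7.4) and ended near (7.5, 6.1).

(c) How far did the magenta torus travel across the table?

2.4

From (9.4, 4.4) to (7.1, 3.8), the magenta torus covered √(2.3² + 0.6²) ≈ 2.4 units.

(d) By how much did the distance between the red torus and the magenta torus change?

-3.7

Before: roughly 5.1 units apart; after: 1.4. That's 3.7 units closer together.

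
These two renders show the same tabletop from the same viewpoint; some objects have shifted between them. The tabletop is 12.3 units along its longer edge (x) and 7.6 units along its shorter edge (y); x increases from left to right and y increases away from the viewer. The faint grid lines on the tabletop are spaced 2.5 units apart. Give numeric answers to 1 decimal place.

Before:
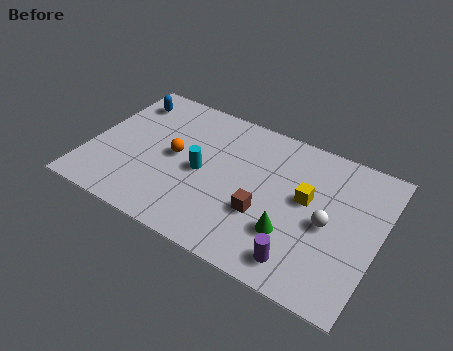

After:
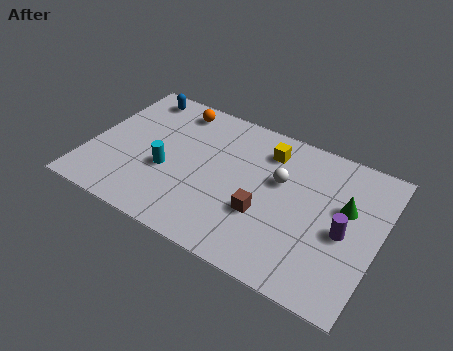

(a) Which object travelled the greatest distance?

the green cone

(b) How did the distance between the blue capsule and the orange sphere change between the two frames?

-1.6

They were about 3.3 units apart before and 1.7 after — 1.6 units closer together.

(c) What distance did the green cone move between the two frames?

3.0

The green cone was near (8.8, 2.3) before and (10.8, 4.6) after, so it travelled √(2.0² + 2.3²) ≈ 3.0 units.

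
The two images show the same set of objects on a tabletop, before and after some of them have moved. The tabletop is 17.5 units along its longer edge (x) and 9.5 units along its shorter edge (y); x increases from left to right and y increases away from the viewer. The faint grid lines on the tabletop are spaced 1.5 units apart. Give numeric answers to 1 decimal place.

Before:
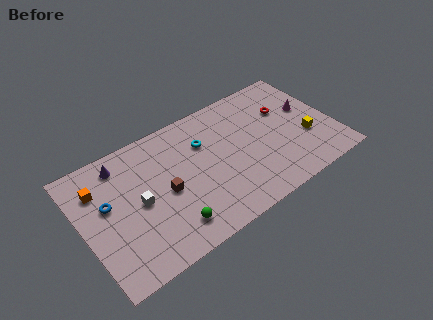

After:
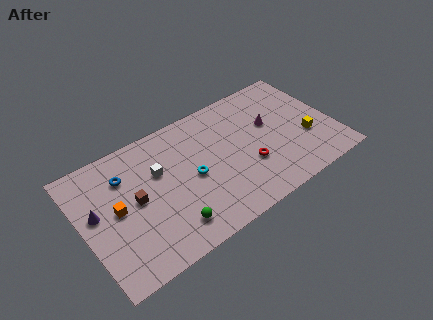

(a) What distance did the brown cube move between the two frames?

2.1

The brown cube moved from about (5.6, 4.4) to (3.6, 4.9), a distance of √(2.0² + 0.5²) ≈ 2.1.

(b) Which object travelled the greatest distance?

the red torus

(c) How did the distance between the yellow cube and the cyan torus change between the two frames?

+0.6

Before: roughly 7.5 units apart; after: 8.1. That's 0.6 units further apart.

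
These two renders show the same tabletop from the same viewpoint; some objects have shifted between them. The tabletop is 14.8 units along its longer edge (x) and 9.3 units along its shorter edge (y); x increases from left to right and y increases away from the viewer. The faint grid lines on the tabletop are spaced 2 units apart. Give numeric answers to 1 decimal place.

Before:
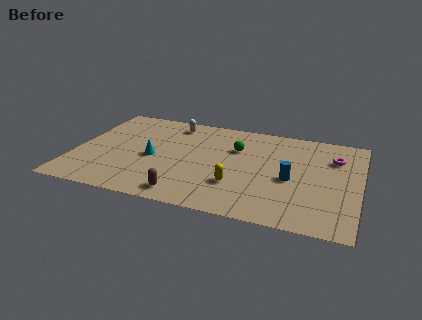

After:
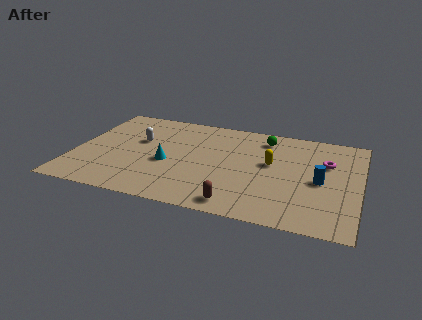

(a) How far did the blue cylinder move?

1.5

The blue cylinder moved from about (11.3, 4.1) to (12.8, 4.3), a distance of √(1.5² + 0.2²) ≈ 1.5.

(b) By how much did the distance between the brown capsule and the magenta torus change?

-2.6

They were about 9.1 units apart before and 6.5 after — 2.6 units closer together.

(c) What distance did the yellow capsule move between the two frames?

3.0

From (8.6, 2.8) to (10.2, 5.3), the yellow capsule covered √(1.6² + 2.5²) ≈ 3.0 units.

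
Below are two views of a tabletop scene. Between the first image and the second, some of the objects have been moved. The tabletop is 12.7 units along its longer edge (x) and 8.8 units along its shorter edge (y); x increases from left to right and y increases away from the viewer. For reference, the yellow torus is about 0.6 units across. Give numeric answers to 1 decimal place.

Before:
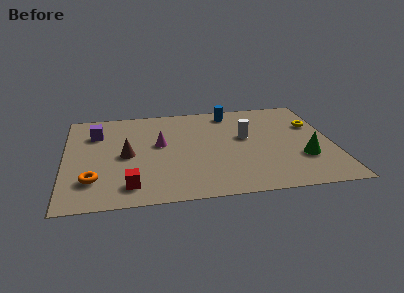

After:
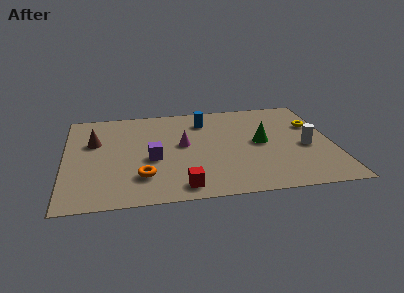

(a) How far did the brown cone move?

2.1

From (2.9, 4.2) to (1.4, 5.6), the brown cone covered √(1.5² + 1.4²) ≈ 2.1 units.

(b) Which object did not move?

the yellow torus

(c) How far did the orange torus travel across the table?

2.3

From (1.3, 2.2) to (3.6, 2.2), the orange torus covered √(2.3² + 0.0²) ≈ 2.3 units.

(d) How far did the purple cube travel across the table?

3.7

The purple cube moved from about (1.5, 6.4) to (4.1, 3.7), a distance of √(2.6² + 2.7²) ≈ 3.7.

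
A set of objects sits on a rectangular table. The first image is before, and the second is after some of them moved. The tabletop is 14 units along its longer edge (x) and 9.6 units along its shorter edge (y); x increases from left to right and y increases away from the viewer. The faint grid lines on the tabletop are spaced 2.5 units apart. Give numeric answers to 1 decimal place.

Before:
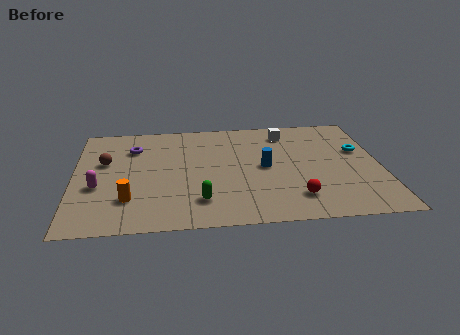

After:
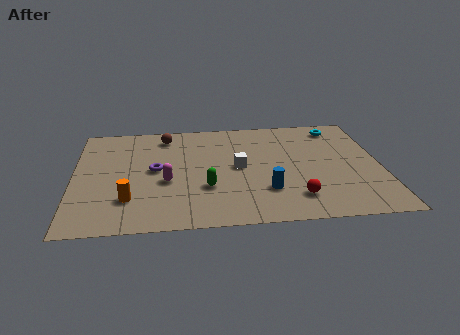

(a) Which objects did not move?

the red sphere and the orange cylinder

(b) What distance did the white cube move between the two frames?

3.8

The white cube was near (9.8, 7.9) before and (7.5, 4.9) after, so it travelled √(2.3² + 3.0²) ≈ 3.8 units.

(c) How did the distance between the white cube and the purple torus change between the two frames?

-3.3

They were about 7.1 units apart before and 3.8 after — 3.3 units closer together.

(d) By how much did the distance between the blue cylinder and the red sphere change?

-1.6

They were about 3.1 units apart before and 1.5 after — 1.6 units closer together.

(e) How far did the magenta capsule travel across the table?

3.1

The magenta capsule was near (1.1, 3.7) before and (4.2, 3.9) after, so it travelled √(3.1² + 0.2²) ≈ 3.1 units.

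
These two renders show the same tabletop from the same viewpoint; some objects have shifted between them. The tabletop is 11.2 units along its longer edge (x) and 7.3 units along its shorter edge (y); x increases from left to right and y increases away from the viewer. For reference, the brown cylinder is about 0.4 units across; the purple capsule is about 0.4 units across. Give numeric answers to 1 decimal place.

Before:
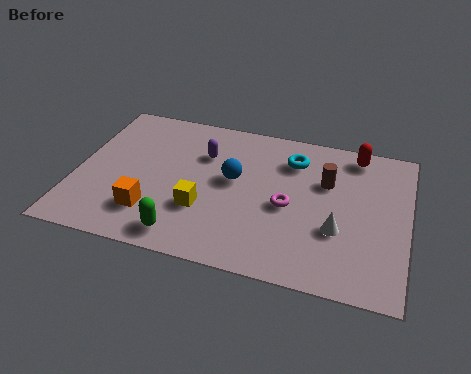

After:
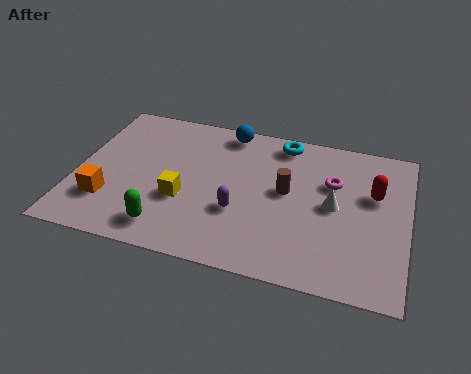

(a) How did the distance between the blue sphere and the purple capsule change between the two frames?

+2.5

Before: roughly 1.5 units apart; after: 4.0. That's 2.5 units further apart.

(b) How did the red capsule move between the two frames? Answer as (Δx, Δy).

(0.7, -1.8)

From the two frames, the red capsule sits at roughly (9.3, 6.4) before and (10.0, 4.6) after.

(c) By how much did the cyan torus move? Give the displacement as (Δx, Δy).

(-0.4, 0.8)

The cyan torus was at about (7.2, 5.6) and moved to about (6.8, 6.4).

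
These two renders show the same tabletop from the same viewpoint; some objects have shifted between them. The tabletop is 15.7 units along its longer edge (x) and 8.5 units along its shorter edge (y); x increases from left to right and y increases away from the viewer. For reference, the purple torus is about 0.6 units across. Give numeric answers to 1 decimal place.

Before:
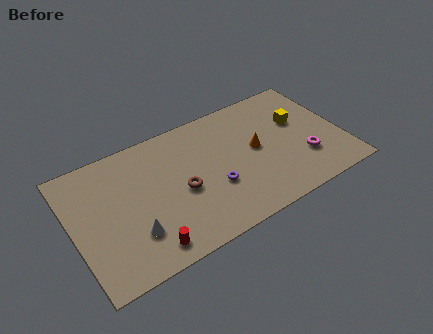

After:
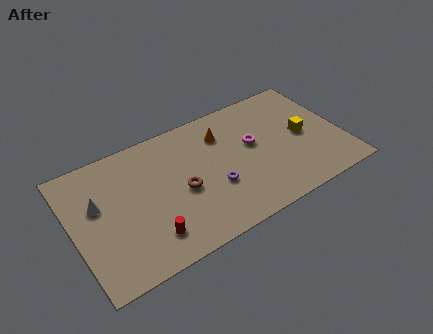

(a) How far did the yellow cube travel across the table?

1.1

The yellow cube moved from about (13.4, 5.3) to (13.5, 4.2), a distance of √(0.1² + 1.1²) ≈ 1.1.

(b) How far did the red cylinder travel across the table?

0.6

From (3.8, 1.2) to (4.0, 1.8), the red cylinder covered √(0.2² + 0.6²) ≈ 0.6 units.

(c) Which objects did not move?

the brown torus and the purple torus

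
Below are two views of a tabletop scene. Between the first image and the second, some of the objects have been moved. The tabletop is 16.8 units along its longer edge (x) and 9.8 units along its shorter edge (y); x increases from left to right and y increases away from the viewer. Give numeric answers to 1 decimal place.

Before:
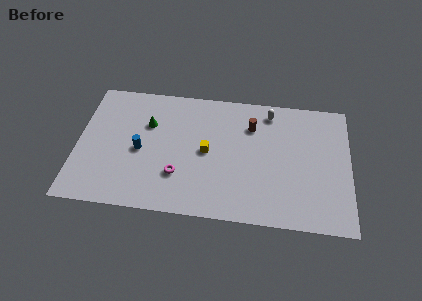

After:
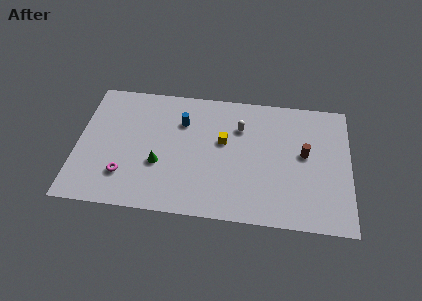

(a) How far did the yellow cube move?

1.3

The yellow cube moved from about (8.0, 4.9) to (9.0, 5.8), a distance of √(1.0² + 0.9²) ≈ 1.3.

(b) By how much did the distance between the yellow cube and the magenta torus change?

+4.2

The distance was about 2.6 in the first image and 6.8 in the second, so they moved 4.2 units further apart.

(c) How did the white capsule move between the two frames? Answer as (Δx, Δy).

(-1.8, -1.4)

The white capsule started near (11.8, 8.4) and ended near (10.0, 7.0).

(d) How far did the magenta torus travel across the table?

3.3

The magenta torus was near (6.3, 2.9) before and (3.0, 2.5) after, so it travelled √(3.3² + 0.4²) ≈ 3.3 units.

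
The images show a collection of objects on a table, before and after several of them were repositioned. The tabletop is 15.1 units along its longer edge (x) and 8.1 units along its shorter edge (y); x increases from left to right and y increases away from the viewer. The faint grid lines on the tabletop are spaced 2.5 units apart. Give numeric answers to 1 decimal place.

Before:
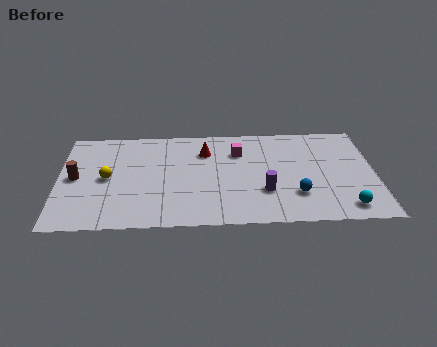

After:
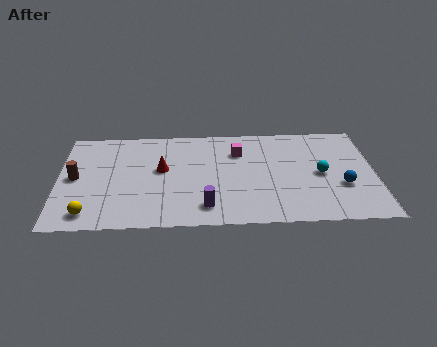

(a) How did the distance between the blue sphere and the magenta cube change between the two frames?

+1.2

They were about 4.5 units apart before and 5.7 after — 1.2 units further apart.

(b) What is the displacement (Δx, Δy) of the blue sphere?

(2.2, 0.6)

The blue sphere started near (11.3, 2.3) and ended near (13.5, 2.9).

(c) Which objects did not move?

the brown cylinder and the magenta cube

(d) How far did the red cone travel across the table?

2.5

The red cone was near (7.0, 6.0) before and (4.9, 4.6) after, so it travelled √(2.1² + 1.4²) ≈ 2.5 units.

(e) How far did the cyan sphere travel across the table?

2.9

From (13.6, 1.2) to (12.5, 3.9), the cyan sphere covered √(1.1² + 2.7²) ≈ 2.9 units.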